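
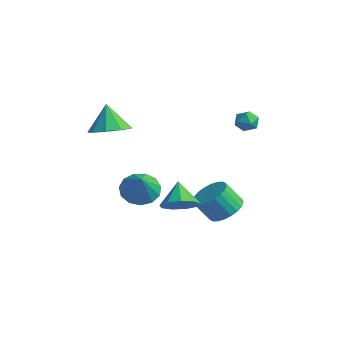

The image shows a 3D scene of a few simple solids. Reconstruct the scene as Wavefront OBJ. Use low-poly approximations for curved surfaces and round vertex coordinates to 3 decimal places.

v 0.756 -0.286 -1.333
v 1.537 -0.057 -0.824
v -0.076 0.226 -0.287
v 1.363 0.447 -1.208
v 0.906 0.608 -1.65
v 0.378 0.351 -1.944
v 0.027 -0.204 -1.952
v 0.017 -0.797 -1.67
v 0.352 -1.151 -1.23
v 0.877 -1.1 -0.838
v 1.344 -0.667 -0.678
v -3.476 -1.168 2.153
v -2.487 -1.217 2.56
v -4.064 -0.972 3.607
v -2.657 -0.523 2.398
v -3.21 -0.132 2.121
v -3.888 -0.225 1.859
v -4.372 -0.76 1.735
v -4.437 -1.485 1.807
v -4.052 -2.062 2.041
v -3.398 -2.221 2.327
v -2.78 -1.887 2.532
v 0.54 3.5 3.105
v 0.872 3.652 3.645
v 1.348 2.908 2.775
v 1.68 3.06 3.315
v 1.153 2.678 3.353
v 0.654 3.044 3.557
v 1.566 3.516 2.863
v 1.067 3.882 3.067
v 1.507 3.661 3.495
v 1.251 3.144 3.798
v 0.969 3.416 2.622
v 0.713 2.899 2.925
v -0.632 3.538 -3.501
v 0.301 3.463 -3.178
v -0.155 2.787 -2.016
v -1.088 2.862 -2.339
v 0.195 3.801 -3.024
v -0.262 3.125 -1.862
v -0.038 4.099 -2.942
v -0.494 3.422 -1.78
v -0.36 4.311 -2.945
v -0.816 3.635 -1.783
v -0.724 4.405 -3.033
v -1.181 3.729 -1.871
v -1.074 4.368 -3.192
v -1.531 3.692 -2.03
v -1.357 4.204 -3.398
v -1.813 3.528 -2.236
v -1.529 3.939 -3.62
v -1.985 3.263 -2.458
v -1.565 3.613 -3.824
v -2.021 2.937 -2.662
v -1.458 3.275 -3.978
v -1.915 2.599 -2.816
v -1.226 2.978 -4.06
v -1.682 2.301 -2.898
v -0.904 2.765 -4.057
v -1.36 2.089 -2.895
v -0.539 2.671 -3.969
v -0.996 1.995 -2.807
v -0.189 2.708 -3.81
v -0.646 2.032 -2.648
v 0.093 2.872 -3.604
v -0.363 2.196 -2.442
v 0.265 3.137 -3.382
v -0.191 2.461 -2.22
v -3.399 0.462 -2.281
v -2.787 0.048 -2.984
v -2.361 -0.182 -0.999
v -2.584 0.576 -2.883
v -2.639 1.068 -2.591
v -2.936 1.367 -2.2
v -3.379 1.38 -1.835
v -3.829 1.1 -1.611
v -4.142 0.619 -1.6
v -4.219 0.087 -1.805
v -4.036 -0.325 -2.161
v -3.65 -0.488 -2.555
v -3.185 -0.348 -2.862
f 2 1 4
f 2 4 3
f 4 1 5
f 4 5 3
f 5 1 6
f 5 6 3
f 6 1 7
f 6 7 3
f 7 1 8
f 7 8 3
f 8 1 9
f 8 9 3
f 9 1 10
f 9 10 3
f 10 1 11
f 10 11 3
f 11 1 2
f 11 2 3
f 13 12 15
f 13 15 14
f 15 12 16
f 15 16 14
f 16 12 17
f 16 17 14
f 17 12 18
f 17 18 14
f 18 12 19
f 18 19 14
f 19 12 20
f 19 20 14
f 20 12 21
f 20 21 14
f 21 12 22
f 21 22 14
f 22 12 13
f 22 13 14
f 23 34 28
f 23 28 24
f 23 24 30
f 23 30 33
f 23 33 34
f 24 28 32
f 28 34 27
f 34 33 25
f 33 30 29
f 30 24 31
f 26 32 27
f 26 27 25
f 26 25 29
f 26 29 31
f 26 31 32
f 27 32 28
f 25 27 34
f 29 25 33
f 31 29 30
f 32 31 24
f 36 35 39
f 36 39 37
f 37 39 40
f 37 40 38
f 39 35 41
f 39 41 40
f 40 41 42
f 40 42 38
f 41 35 43
f 41 43 42
f 42 43 44
f 42 44 38
f 43 35 45
f 43 45 44
f 44 45 46
f 44 46 38
f 45 35 47
f 45 47 46
f 46 47 48
f 46 48 38
f 47 35 49
f 47 49 48
f 48 49 50
f 48 50 38
f 49 35 51
f 49 51 50
f 50 51 52
f 50 52 38
f 51 35 53
f 51 53 52
f 52 53 54
f 52 54 38
f 53 35 55
f 53 55 54
f 54 55 56
f 54 56 38
f 55 35 57
f 55 57 56
f 56 57 58
f 56 58 38
f 57 35 59
f 57 59 58
f 58 59 60
f 58 60 38
f 59 35 61
f 59 61 60
f 60 61 62
f 60 62 38
f 61 35 63
f 61 63 62
f 62 63 64
f 62 64 38
f 63 35 65
f 63 65 64
f 64 65 66
f 64 66 38
f 65 35 67
f 65 67 66
f 66 67 68
f 66 68 38
f 67 35 36
f 67 36 68
f 68 36 37
f 68 37 38
f 70 69 72
f 70 72 71
f 72 69 73
f 72 73 71
f 73 69 74
f 73 74 71
f 74 69 75
f 74 75 71
f 75 69 76
f 75 76 71
f 76 69 77
f 76 77 71
f 77 69 78
f 77 78 71
f 78 69 79
f 78 79 71
f 79 69 80
f 79 80 71
f 80 69 81
f 80 81 71
f 81 69 70
f 81 70 71



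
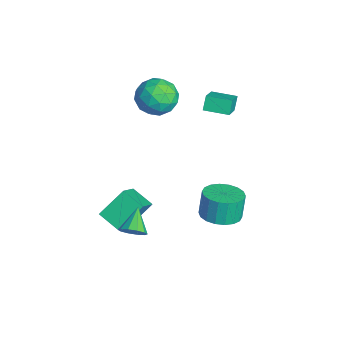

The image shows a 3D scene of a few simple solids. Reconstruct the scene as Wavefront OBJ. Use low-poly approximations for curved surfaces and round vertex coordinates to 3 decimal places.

v 3.165 -2.895 -0.997
v 3.592 -2.43 -0.718
v 2.115 -2.385 -0.243
v 3.422 -2.259 -1.07
v 3.154 -2.331 -1.394
v 2.891 -2.619 -1.566
v 2.732 -3.012 -1.521
v 2.739 -3.361 -1.276
v 2.908 -3.532 -0.924
v 3.176 -3.459 -0.6
v 3.44 -3.172 -0.428
v 3.598 -2.779 -0.473
v -1 -3.135 -3.612
v -1.38 -1.848 -2.459
v -0.055 -2.411 -4.109
v -0.435 -1.123 -2.956
v 0.215 -3.877 -2.384
v -0.165 -2.589 -1.231
v 1.16 -3.152 -2.881
v 0.78 -1.865 -1.728
v 2.142 1.553 -1.848
v 3.141 1.488 -1.606
v 2.838 1.722 -0.291
v 1.838 1.787 -0.532
v 3.087 1.934 -1.698
v 2.784 2.168 -0.382
v 2.846 2.304 -1.819
v 2.543 2.538 -0.504
v 2.465 2.526 -1.946
v 2.162 2.76 -0.631
v 2.02 2.555 -2.054
v 1.717 2.789 -0.739
v 1.6 2.385 -2.121
v 1.297 2.62 -0.806
v 1.286 2.051 -2.133
v 0.983 2.285 -0.818
v 1.142 1.618 -2.089
v 0.839 1.852 -0.774
v 1.196 1.172 -1.998
v 0.893 1.406 -0.682
v 1.437 0.802 -1.876
v 1.134 1.036 -0.561
v 1.818 0.58 -1.749
v 1.515 0.814 -0.434
v 2.263 0.551 -1.641
v 1.96 0.785 -0.326
v 2.683 0.72 -1.574
v 2.38 0.955 -0.259
v 2.997 1.055 -1.562
v 2.694 1.289 -0.247
v -4.171 -0.147 2.356
v -3.269 0.374 1.878
v -3.071 -0.834 3.682
v -2.169 -0.313 3.204
v -2.988 0.308 3.71
v -3.668 0.733 2.891
v -2.672 -1.193 2.669
v -3.352 -0.768 1.85
v -2.343 -0.272 2.072
v -2.538 0.656 2.715
v -3.802 -1.116 2.845
v -3.997 -0.188 3.488
v -3.816 0.174 2.001
v -2.524 -0.634 3.559
v -3.005 -0.269 3.857
v -2.475 0.038 3.576
v -4.051 0.385 2.596
v -3.521 0.691 2.315
v -3.356 0.653 3.392
v -2.819 -1.151 3.245
v -2.289 -0.845 2.964
v -3.865 -0.498 1.984
v -3.335 -0.191 1.703
v -2.984 -1.113 2.168
v -2.742 0.1 1.834
v -2.095 -0.304 2.613
v -2.391 -0.821 2.298
v -2.79 -0.571 1.817
v -2.857 0.646 2.212
v -2.21 0.242 2.991
v -2.692 0.607 3.289
v -3.091 0.857 2.807
v -2.312 0.266 2.326
v -4.13 -0.702 2.569
v -3.483 -1.106 3.348
v -3.249 -1.317 2.753
v -3.648 -1.067 2.271
v -4.245 -0.156 2.947
v -3.598 -0.56 3.726
v -3.55 0.111 3.743
v -3.949 0.361 3.262
v -4.028 -0.726 3.234
v -3.761 2.507 0.93
v -4.161 2.766 1.634
v -3.149 3.662 0.851
v -3.549 3.922 1.555
v -2.451 1.878 1.905
v -2.851 2.138 2.609
v -1.839 3.034 1.826
v -2.239 3.293 2.53
f 2 1 4
f 2 4 3
f 4 1 5
f 4 5 3
f 5 1 6
f 5 6 3
f 6 1 7
f 6 7 3
f 7 1 8
f 7 8 3
f 8 1 9
f 8 9 3
f 9 1 10
f 9 10 3
f 10 1 11
f 10 11 3
f 11 1 12
f 11 12 3
f 12 1 2
f 12 2 3
f 14 16 13
f 17 14 13
f 13 16 15
f 15 17 13
f 14 20 16
f 18 14 17
f 18 20 14
f 16 20 15
f 19 17 15
f 15 20 19
f 19 18 17
f 20 18 19
f 22 21 25
f 22 25 23
f 23 25 26
f 23 26 24
f 25 21 27
f 25 27 26
f 26 27 28
f 26 28 24
f 27 21 29
f 27 29 28
f 28 29 30
f 28 30 24
f 29 21 31
f 29 31 30
f 30 31 32
f 30 32 24
f 31 21 33
f 31 33 32
f 32 33 34
f 32 34 24
f 33 21 35
f 33 35 34
f 34 35 36
f 34 36 24
f 35 21 37
f 35 37 36
f 36 37 38
f 36 38 24
f 37 21 39
f 37 39 38
f 38 39 40
f 38 40 24
f 39 21 41
f 39 41 40
f 40 41 42
f 40 42 24
f 41 21 43
f 41 43 42
f 42 43 44
f 42 44 24
f 43 21 45
f 43 45 44
f 44 45 46
f 44 46 24
f 45 21 47
f 45 47 46
f 46 47 48
f 46 48 24
f 47 21 49
f 47 49 48
f 48 49 50
f 48 50 24
f 49 21 22
f 49 22 50
f 50 22 23
f 50 23 24
f 51 88 67
f 88 62 91
f 67 91 56
f 88 91 67
f 51 67 63
f 67 56 68
f 63 68 52
f 67 68 63
f 51 63 72
f 63 52 73
f 72 73 58
f 63 73 72
f 51 72 84
f 72 58 87
f 84 87 61
f 72 87 84
f 51 84 88
f 84 61 92
f 88 92 62
f 84 92 88
f 52 68 79
f 68 56 82
f 79 82 60
f 68 82 79
f 56 91 69
f 91 62 90
f 69 90 55
f 91 90 69
f 62 92 89
f 92 61 85
f 89 85 53
f 92 85 89
f 61 87 86
f 87 58 74
f 86 74 57
f 87 74 86
f 58 73 78
f 73 52 75
f 78 75 59
f 73 75 78
f 54 80 66
f 80 60 81
f 66 81 55
f 80 81 66
f 54 66 64
f 66 55 65
f 64 65 53
f 66 65 64
f 54 64 71
f 64 53 70
f 71 70 57
f 64 70 71
f 54 71 76
f 71 57 77
f 76 77 59
f 71 77 76
f 54 76 80
f 76 59 83
f 80 83 60
f 76 83 80
f 55 81 69
f 81 60 82
f 69 82 56
f 81 82 69
f 53 65 89
f 65 55 90
f 89 90 62
f 65 90 89
f 57 70 86
f 70 53 85
f 86 85 61
f 70 85 86
f 59 77 78
f 77 57 74
f 78 74 58
f 77 74 78
f 60 83 79
f 83 59 75
f 79 75 52
f 83 75 79
f 94 96 93
f 97 94 93
f 93 96 95
f 95 97 93
f 94 100 96
f 98 94 97
f 98 100 94
f 96 100 95
f 99 97 95
f 95 100 99
f 99 98 97
f 100 98 99



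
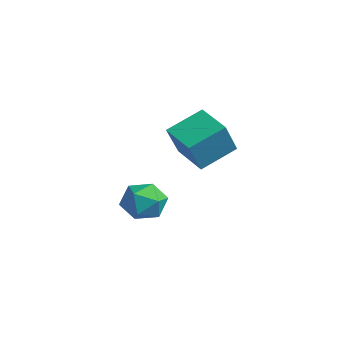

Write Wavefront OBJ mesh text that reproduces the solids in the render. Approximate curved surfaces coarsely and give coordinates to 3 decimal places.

v 0.91 -1.187 -1.266
v 1.377 -1.875 -2.086
v -0.097 -2.645 -0.614
v 0.37 -3.333 -1.434
v 1.033 -2.934 -0.56
v 1.655 -2.032 -0.963
v -0.375 -2.488 -1.737
v 0.247 -1.586 -2.14
v 0.582 -2.679 -2.376
v 1.453 -2.955 -1.649
v -0.173 -1.565 -1.051
v 0.698 -1.841 -0.324
v 2.469 -1.478 2.326
v 3.032 -2.348 3.978
v 2.493 0.233 3.219
v 3.055 -0.638 4.871
v 4.145 -1.262 1.869
v 4.707 -2.133 3.521
v 4.168 0.448 2.762
v 4.731 -0.422 4.414
f 1 12 6
f 1 6 2
f 1 2 8
f 1 8 11
f 1 11 12
f 2 6 10
f 6 12 5
f 12 11 3
f 11 8 7
f 8 2 9
f 4 10 5
f 4 5 3
f 4 3 7
f 4 7 9
f 4 9 10
f 5 10 6
f 3 5 12
f 7 3 11
f 9 7 8
f 10 9 2
f 14 16 13
f 17 14 13
f 13 16 15
f 15 17 13
f 14 20 16
f 18 14 17
f 18 20 14
f 16 20 15
f 19 17 15
f 15 20 19
f 19 18 17
f 20 18 19



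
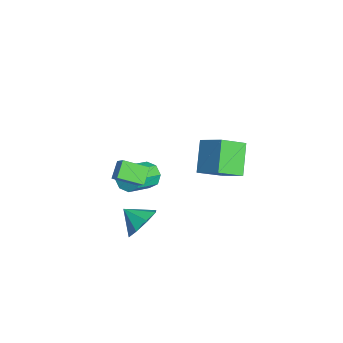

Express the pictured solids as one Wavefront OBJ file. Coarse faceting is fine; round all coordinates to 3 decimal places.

v -1.818 -0.083 -1.075
v -1.205 0.086 -0.467
v -1.586 1.149 -1.651
v -0.973 1.318 -1.043
v -1.107 -0.498 -1.677
v -0.494 -0.329 -1.069
v -0.875 0.734 -2.253
v -0.262 0.903 -1.645
v -2.475 1.53 -3.108
v -2.006 1.493 -3.705
v -1.136 0.313 -2.948
v -1.605 0.35 -2.352
v -1.83 1.879 -3.307
v -0.959 0.699 -2.55
v -2.031 2.06 -2.792
v -1.161 0.88 -2.035
v -2.493 1.931 -2.463
v -1.623 0.75 -1.706
v -2.944 1.567 -2.512
v -2.074 0.387 -1.755
v -3.121 1.181 -2.91
v -2.25 0.001 -2.153
v -2.919 1 -3.425
v -2.049 -0.18 -2.668
v -2.457 1.13 -3.754
v -1.587 -0.051 -2.997
v 2.552 0.28 -1.746
v 3.152 0.403 -0.968
v 1.888 -0.48 -1.114
v 2.579 0.898 -0.973
v 1.99 1.032 -1.432
v 1.731 0.725 -2.074
v 1.952 0.157 -2.524
v 2.525 -0.339 -2.518
v 3.113 -0.473 -2.06
v 3.373 -0.165 -1.418
v 2.717 3.919 1.314
v 3.001 2.696 2.06
v 1.486 4.345 2.483
v 1.771 3.123 3.229
v 3.749 4.657 2.131
v 4.034 3.435 2.877
v 2.519 5.084 3.3
v 2.803 3.861 4.046
f 2 4 1
f 5 2 1
f 1 4 3
f 3 5 1
f 2 8 4
f 6 2 5
f 6 8 2
f 4 8 3
f 7 5 3
f 3 8 7
f 7 6 5
f 8 6 7
f 10 9 13
f 10 13 11
f 11 13 14
f 11 14 12
f 13 9 15
f 13 15 14
f 14 15 16
f 14 16 12
f 15 9 17
f 15 17 16
f 16 17 18
f 16 18 12
f 17 9 19
f 17 19 18
f 18 19 20
f 18 20 12
f 19 9 21
f 19 21 20
f 20 21 22
f 20 22 12
f 21 9 23
f 21 23 22
f 22 23 24
f 22 24 12
f 23 9 25
f 23 25 24
f 24 25 26
f 24 26 12
f 25 9 10
f 25 10 26
f 26 10 11
f 26 11 12
f 28 27 30
f 28 30 29
f 30 27 31
f 30 31 29
f 31 27 32
f 31 32 29
f 32 27 33
f 32 33 29
f 33 27 34
f 33 34 29
f 34 27 35
f 34 35 29
f 35 27 36
f 35 36 29
f 36 27 28
f 36 28 29
f 38 40 37
f 41 38 37
f 37 40 39
f 39 41 37
f 38 44 40
f 42 38 41
f 42 44 38
f 40 44 39
f 43 41 39
f 39 44 43
f 43 42 41
f 44 42 43



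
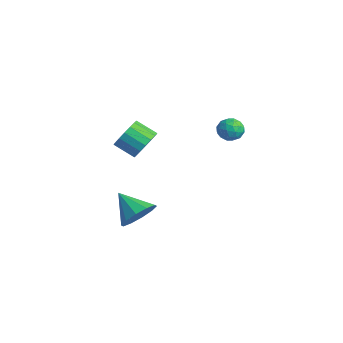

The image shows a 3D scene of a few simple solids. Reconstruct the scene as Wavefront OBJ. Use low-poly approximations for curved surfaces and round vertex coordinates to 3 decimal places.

v 0.625 1.121 0.661
v 0.974 1.711 0.498
v 1.566 0.509 0.462
v 1.915 1.099 0.299
v 1.715 0.98 0.964
v 1.134 1.359 1.087
v 1.406 0.861 -0.127
v 0.825 1.24 -0.004
v 1.457 1.55 0.011
v 1.648 1.624 0.685
v 0.892 0.596 0.275
v 1.083 0.67 0.949
v 0.717 1.47 0.597
v 1.823 0.75 0.363
v 1.705 0.681 0.754
v 1.911 1.027 0.658
v 0.811 1.263 0.943
v 1.016 1.609 0.847
v 1.452 1.18 1.121
v 1.524 0.611 0.113
v 1.729 0.957 0.017
v 0.629 1.193 0.302
v 0.835 1.539 0.206
v 1.088 1.04 -0.161
v 1.206 1.722 0.215
v 1.759 1.362 0.098
v 1.46 1.222 -0.153
v 1.118 1.445 -0.08
v 1.318 1.765 0.611
v 1.871 1.405 0.494
v 1.754 1.336 0.885
v 1.412 1.558 0.957
v 1.602 1.671 0.325
v 0.669 0.815 0.466
v 1.222 0.455 0.349
v 1.128 0.662 0.003
v 0.786 0.884 0.075
v 0.781 0.858 0.862
v 1.334 0.498 0.745
v 1.422 0.775 1.04
v 1.08 0.998 1.113
v 0.938 0.549 0.635
v 2.046 -3.644 1.124
v 2.358 -3.332 1.851
v 1.605 -4.003 2.462
v 1.294 -4.316 1.736
v 2.055 -3.077 1.757
v 1.302 -3.749 2.369
v 1.75 -2.952 1.519
v 0.997 -3.624 2.13
v 1.513 -2.986 1.19
v 0.76 -3.658 1.802
v 1.398 -3.171 0.846
v 0.645 -3.842 1.458
v 1.432 -3.464 0.566
v 0.679 -4.135 1.177
v 1.606 -3.798 0.413
v 0.853 -4.47 1.025
v 1.882 -4.097 0.424
v 1.129 -4.769 1.036
v 2.195 -4.293 0.595
v 1.442 -4.964 1.207
v 2.474 -4.339 0.887
v 1.721 -5.011 1.499
v 2.655 -4.227 1.234
v 1.903 -4.899 1.845
v 2.697 -3.981 1.555
v 1.944 -4.653 2.167
v 2.59 -3.658 1.778
v 1.837 -4.33 2.389
v 0.698 -3.372 -4.478
v 1.354 -3.852 -3.845
v -0.578 -3.828 -3.502
v 1.292 -3.251 -3.645
v 1.003 -2.696 -3.763
v 0.598 -2.399 -4.154
v 0.231 -2.474 -4.669
v 0.043 -2.892 -5.111
v 0.105 -3.493 -5.311
v 0.394 -4.048 -5.193
v 0.799 -4.344 -4.801
v 1.165 -4.27 -4.286
f 1 38 17
f 38 12 41
f 17 41 6
f 38 41 17
f 1 17 13
f 17 6 18
f 13 18 2
f 17 18 13
f 1 13 22
f 13 2 23
f 22 23 8
f 13 23 22
f 1 22 34
f 22 8 37
f 34 37 11
f 22 37 34
f 1 34 38
f 34 11 42
f 38 42 12
f 34 42 38
f 2 18 29
f 18 6 32
f 29 32 10
f 18 32 29
f 6 41 19
f 41 12 40
f 19 40 5
f 41 40 19
f 12 42 39
f 42 11 35
f 39 35 3
f 42 35 39
f 11 37 36
f 37 8 24
f 36 24 7
f 37 24 36
f 8 23 28
f 23 2 25
f 28 25 9
f 23 25 28
f 4 30 16
f 30 10 31
f 16 31 5
f 30 31 16
f 4 16 14
f 16 5 15
f 14 15 3
f 16 15 14
f 4 14 21
f 14 3 20
f 21 20 7
f 14 20 21
f 4 21 26
f 21 7 27
f 26 27 9
f 21 27 26
f 4 26 30
f 26 9 33
f 30 33 10
f 26 33 30
f 5 31 19
f 31 10 32
f 19 32 6
f 31 32 19
f 3 15 39
f 15 5 40
f 39 40 12
f 15 40 39
f 7 20 36
f 20 3 35
f 36 35 11
f 20 35 36
f 9 27 28
f 27 7 24
f 28 24 8
f 27 24 28
f 10 33 29
f 33 9 25
f 29 25 2
f 33 25 29
f 44 43 47
f 44 47 45
f 45 47 48
f 45 48 46
f 47 43 49
f 47 49 48
f 48 49 50
f 48 50 46
f 49 43 51
f 49 51 50
f 50 51 52
f 50 52 46
f 51 43 53
f 51 53 52
f 52 53 54
f 52 54 46
f 53 43 55
f 53 55 54
f 54 55 56
f 54 56 46
f 55 43 57
f 55 57 56
f 56 57 58
f 56 58 46
f 57 43 59
f 57 59 58
f 58 59 60
f 58 60 46
f 59 43 61
f 59 61 60
f 60 61 62
f 60 62 46
f 61 43 63
f 61 63 62
f 62 63 64
f 62 64 46
f 63 43 65
f 63 65 64
f 64 65 66
f 64 66 46
f 65 43 67
f 65 67 66
f 66 67 68
f 66 68 46
f 67 43 69
f 67 69 68
f 68 69 70
f 68 70 46
f 69 43 44
f 69 44 70
f 70 44 45
f 70 45 46
f 72 71 74
f 72 74 73
f 74 71 75
f 74 75 73
f 75 71 76
f 75 76 73
f 76 71 77
f 76 77 73
f 77 71 78
f 77 78 73
f 78 71 79
f 78 79 73
f 79 71 80
f 79 80 73
f 80 71 81
f 80 81 73
f 81 71 82
f 81 82 73
f 82 71 72
f 82 72 73



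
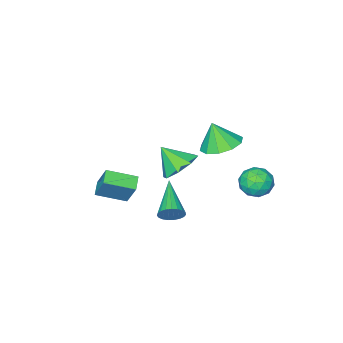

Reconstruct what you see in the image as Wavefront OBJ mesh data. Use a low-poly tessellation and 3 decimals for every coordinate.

v 0.184 1.285 2.94
v 1.246 1.45 2.827
v 0.396 0.835 4.28
v 0.973 2.013 3.059
v 0.399 2.298 3.246
v -0.257 2.196 3.315
v -0.745 1.746 3.241
v -0.877 1.12 3.052
v -0.604 0.557 2.82
v -0.03 0.272 2.634
v 0.626 0.373 2.564
v 1.113 0.823 2.638
v -1.296 3.258 0.708
v -0.684 3.3 0.03
v -1.216 1.78 0.69
v -0.604 1.822 0.012
v -0.377 2.107 0.851
v -0.426 3.02 0.862
v -1.474 2.06 -0.142
v -1.523 2.973 -0.131
v -0.793 2.559 -0.496
v -0.116 2.588 0.118
v -1.784 2.492 0.602
v -1.107 2.521 1.216
v -0.997 3.409 0.371
v -0.903 1.671 0.349
v -0.77 1.839 0.842
v -0.41 1.863 0.444
v -0.846 3.244 0.86
v -0.486 3.269 0.462
v -0.306 2.567 0.944
v -1.414 1.811 0.258
v -1.054 1.836 -0.14
v -1.49 3.217 0.276
v -1.13 3.241 -0.122
v -1.594 2.513 -0.224
v -0.701 2.998 -0.337
v -0.654 2.129 -0.348
v -1.166 2.269 -0.438
v -1.195 2.806 -0.431
v -0.303 3.015 0.024
v -0.256 2.146 0.013
v -0.123 2.314 0.506
v -0.152 2.85 0.513
v -0.367 2.58 -0.285
v -1.644 2.934 0.707
v -1.597 2.065 0.696
v -1.748 2.23 0.207
v -1.777 2.766 0.214
v -1.246 2.951 1.068
v -1.199 2.082 1.057
v -0.705 2.274 1.151
v -0.734 2.811 1.158
v -1.533 2.5 1.005
v 1.864 -3.592 -2.396
v 1.933 -2.779 -0.973
v 2.451 -3.047 -2.735
v 2.52 -2.235 -1.313
v 3.08 -4.585 -1.887
v 3.149 -3.773 -0.465
v 3.667 -4.041 -2.227
v 3.736 -3.228 -0.804
v 1.97 0.456 1.714
v 2.671 0.026 1.045
v 2.39 -0.496 2.766
v 2.986 0.638 1.473
v 2.706 1.144 2.042
v 1.995 1.247 2.419
v 1.269 0.887 2.383
v 0.954 0.274 1.955
v 1.234 -0.232 1.385
v 1.945 -0.335 1.008
v 3.984 2.189 0.339
v 4.49 2.034 0.749
v 2.796 0.591 1.201
v 4.349 2.221 0.9
v 4.144 2.402 0.954
v 3.912 2.546 0.901
v 3.692 2.629 0.751
v 3.522 2.635 0.53
v 3.433 2.565 0.276
v 3.438 2.429 0.033
v 3.538 2.252 -0.158
v 3.715 2.064 -0.262
v 3.939 1.898 -0.263
v 4.17 1.782 -0.16
v 4.369 1.736 0.03
v 4.502 1.769 0.273
v 4.544 1.874 0.527
f 2 1 4
f 2 4 3
f 4 1 5
f 4 5 3
f 5 1 6
f 5 6 3
f 6 1 7
f 6 7 3
f 7 1 8
f 7 8 3
f 8 1 9
f 8 9 3
f 9 1 10
f 9 10 3
f 10 1 11
f 10 11 3
f 11 1 12
f 11 12 3
f 12 1 2
f 12 2 3
f 13 50 29
f 50 24 53
f 29 53 18
f 50 53 29
f 13 29 25
f 29 18 30
f 25 30 14
f 29 30 25
f 13 25 34
f 25 14 35
f 34 35 20
f 25 35 34
f 13 34 46
f 34 20 49
f 46 49 23
f 34 49 46
f 13 46 50
f 46 23 54
f 50 54 24
f 46 54 50
f 14 30 41
f 30 18 44
f 41 44 22
f 30 44 41
f 18 53 31
f 53 24 52
f 31 52 17
f 53 52 31
f 24 54 51
f 54 23 47
f 51 47 15
f 54 47 51
f 23 49 48
f 49 20 36
f 48 36 19
f 49 36 48
f 20 35 40
f 35 14 37
f 40 37 21
f 35 37 40
f 16 42 28
f 42 22 43
f 28 43 17
f 42 43 28
f 16 28 26
f 28 17 27
f 26 27 15
f 28 27 26
f 16 26 33
f 26 15 32
f 33 32 19
f 26 32 33
f 16 33 38
f 33 19 39
f 38 39 21
f 33 39 38
f 16 38 42
f 38 21 45
f 42 45 22
f 38 45 42
f 17 43 31
f 43 22 44
f 31 44 18
f 43 44 31
f 15 27 51
f 27 17 52
f 51 52 24
f 27 52 51
f 19 32 48
f 32 15 47
f 48 47 23
f 32 47 48
f 21 39 40
f 39 19 36
f 40 36 20
f 39 36 40
f 22 45 41
f 45 21 37
f 41 37 14
f 45 37 41
f 56 58 55
f 59 56 55
f 55 58 57
f 57 59 55
f 56 62 58
f 60 56 59
f 60 62 56
f 58 62 57
f 61 59 57
f 57 62 61
f 61 60 59
f 62 60 61
f 64 63 66
f 64 66 65
f 66 63 67
f 66 67 65
f 67 63 68
f 67 68 65
f 68 63 69
f 68 69 65
f 69 63 70
f 69 70 65
f 70 63 71
f 70 71 65
f 71 63 72
f 71 72 65
f 72 63 64
f 72 64 65
f 74 73 76
f 74 76 75
f 76 73 77
f 76 77 75
f 77 73 78
f 77 78 75
f 78 73 79
f 78 79 75
f 79 73 80
f 79 80 75
f 80 73 81
f 80 81 75
f 81 73 82
f 81 82 75
f 82 73 83
f 82 83 75
f 83 73 84
f 83 84 75
f 84 73 85
f 84 85 75
f 85 73 86
f 85 86 75
f 86 73 87
f 86 87 75
f 87 73 88
f 87 88 75
f 88 73 89
f 88 89 75
f 89 73 74
f 89 74 75



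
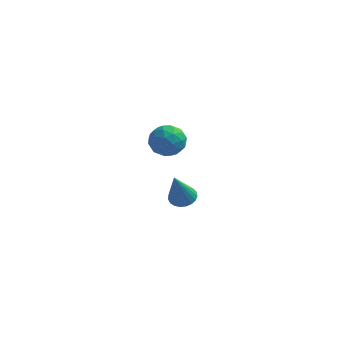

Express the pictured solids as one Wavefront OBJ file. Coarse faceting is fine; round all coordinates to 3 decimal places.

v 3.31 3.304 -2.984
v 3.905 3.646 -2.765
v 3.13 2.396 -1.076
v 3.69 3.841 -2.692
v 3.41 3.944 -2.67
v 3.112 3.936 -2.702
v 2.849 3.819 -2.782
v 2.665 3.612 -2.898
v 2.593 3.353 -3.028
v 2.645 3.084 -3.151
v 2.812 2.854 -3.245
v 3.065 2.702 -3.293
v 3.361 2.654 -3.288
v 3.647 2.718 -3.231
v 3.876 2.883 -3.13
v 4.006 3.121 -3.005
v 4.017 3.391 -2.875
v 3.089 -1.037 3.039
v 3.683 -0.327 3.051
v 3.777 -1.633 4.229
v 4.371 -0.923 4.241
v 3.483 -0.787 4.462
v 3.058 -0.419 3.727
v 4.402 -1.541 3.553
v 3.977 -1.173 2.818
v 4.495 -0.639 3.369
v 3.926 -0.173 3.931
v 3.534 -1.787 3.349
v 2.965 -1.321 3.911
v 3.326 -0.63 2.941
v 4.134 -1.33 4.339
v 3.612 -1.25 4.469
v 3.961 -0.833 4.476
v 2.958 -0.684 3.338
v 3.307 -0.267 3.345
v 3.189 -0.537 4.174
v 4.153 -1.693 3.935
v 4.502 -1.276 3.942
v 3.499 -1.127 2.804
v 3.848 -0.71 2.811
v 4.271 -1.423 3.106
v 4.152 -0.396 3.135
v 4.556 -0.746 3.834
v 4.575 -1.109 3.429
v 4.325 -0.893 2.997
v 3.818 -0.122 3.465
v 4.222 -0.472 4.164
v 3.7 -0.392 4.294
v 3.45 -0.176 3.862
v 4.295 -0.305 3.651
v 3.238 -1.488 3.116
v 3.642 -1.838 3.815
v 4.01 -1.784 3.418
v 3.76 -1.568 2.986
v 2.904 -1.214 3.446
v 3.308 -1.564 4.145
v 3.135 -1.067 4.283
v 2.885 -0.851 3.851
v 3.165 -1.655 3.629
f 2 1 4
f 2 4 3
f 4 1 5
f 4 5 3
f 5 1 6
f 5 6 3
f 6 1 7
f 6 7 3
f 7 1 8
f 7 8 3
f 8 1 9
f 8 9 3
f 9 1 10
f 9 10 3
f 10 1 11
f 10 11 3
f 11 1 12
f 11 12 3
f 12 1 13
f 12 13 3
f 13 1 14
f 13 14 3
f 14 1 15
f 14 15 3
f 15 1 16
f 15 16 3
f 16 1 17
f 16 17 3
f 17 1 2
f 17 2 3
f 18 55 34
f 55 29 58
f 34 58 23
f 55 58 34
f 18 34 30
f 34 23 35
f 30 35 19
f 34 35 30
f 18 30 39
f 30 19 40
f 39 40 25
f 30 40 39
f 18 39 51
f 39 25 54
f 51 54 28
f 39 54 51
f 18 51 55
f 51 28 59
f 55 59 29
f 51 59 55
f 19 35 46
f 35 23 49
f 46 49 27
f 35 49 46
f 23 58 36
f 58 29 57
f 36 57 22
f 58 57 36
f 29 59 56
f 59 28 52
f 56 52 20
f 59 52 56
f 28 54 53
f 54 25 41
f 53 41 24
f 54 41 53
f 25 40 45
f 40 19 42
f 45 42 26
f 40 42 45
f 21 47 33
f 47 27 48
f 33 48 22
f 47 48 33
f 21 33 31
f 33 22 32
f 31 32 20
f 33 32 31
f 21 31 38
f 31 20 37
f 38 37 24
f 31 37 38
f 21 38 43
f 38 24 44
f 43 44 26
f 38 44 43
f 21 43 47
f 43 26 50
f 47 50 27
f 43 50 47
f 22 48 36
f 48 27 49
f 36 49 23
f 48 49 36
f 20 32 56
f 32 22 57
f 56 57 29
f 32 57 56
f 24 37 53
f 37 20 52
f 53 52 28
f 37 52 53
f 26 44 45
f 44 24 41
f 45 41 25
f 44 41 45
f 27 50 46
f 50 26 42
f 46 42 19
f 50 42 46



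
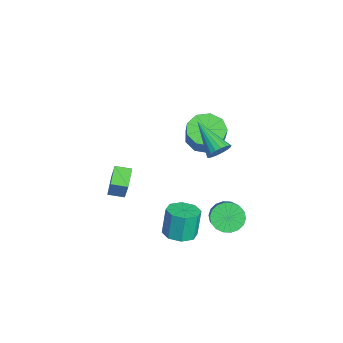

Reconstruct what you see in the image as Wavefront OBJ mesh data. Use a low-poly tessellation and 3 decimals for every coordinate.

v -2.571 -1.906 -3.343
v -1.598 -1.793 -1.645
v -2.412 -1.074 -3.489
v -1.44 -0.96 -1.791
v -1.62 -2.18 -3.869
v -0.648 -2.066 -2.171
v -1.462 -1.347 -4.015
v -0.489 -1.234 -2.317
v 2.82 0.895 -2.989
v 3.645 0.883 -2.829
v 3.364 1.094 -1.37
v 2.54 1.105 -1.531
v 3.427 1.475 -2.956
v 3.147 1.685 -1.498
v 2.854 1.726 -3.103
v 2.573 1.937 -1.644
v 2.261 1.491 -3.183
v 1.981 1.701 -1.724
v 1.996 0.906 -3.15
v 1.715 1.117 -1.691
v 2.213 0.315 -3.022
v 1.933 0.525 -1.564
v 2.787 0.063 -2.876
v 2.506 0.274 -1.417
v 3.379 0.299 -2.796
v 3.099 0.509 -1.337
v 1.367 3.281 -3.294
v 1.859 3.72 -3.814
v 3.286 3.599 -2.565
v 2.793 3.159 -2.046
v 1.699 3.987 -3.606
v 3.126 3.865 -2.357
v 1.474 4.113 -3.336
v 2.9 3.991 -2.087
v 1.227 4.075 -3.057
v 2.654 3.953 -1.809
v 1.008 3.879 -2.826
v 2.435 3.757 -1.577
v 0.86 3.565 -2.688
v 2.287 3.443 -1.439
v 0.812 3.194 -2.669
v 2.239 3.073 -1.421
v 0.874 2.841 -2.775
v 2.301 2.72 -1.526
v 1.034 2.575 -2.983
v 2.461 2.453 -1.734
v 1.26 2.449 -3.253
v 2.686 2.327 -2.004
v 1.506 2.487 -3.531
v 2.933 2.365 -2.283
v 1.725 2.683 -3.763
v 3.152 2.561 -2.514
v 1.873 2.997 -3.901
v 3.3 2.875 -2.652
v 1.921 3.367 -3.919
v 3.348 3.246 -2.671
v -1.269 2.552 0.491
v -0.649 3.241 0.144
v -0.03 3.237 1.242
v -0.651 2.548 1.589
v -1.179 3.537 0.444
v -0.561 3.533 1.542
v -1.752 3.372 0.766
v -1.133 3.367 1.864
v -2.098 2.823 0.959
v -1.48 2.819 2.057
v -2.057 2.148 0.934
v -1.439 2.143 2.031
v -1.647 1.661 0.701
v -1.029 1.657 1.798
v -1.06 1.592 0.37
v -0.442 1.588 1.467
v -0.571 1.972 0.096
v 0.047 1.968 1.193
v -0.409 2.623 0.007
v 0.21 2.619 1.104
v 2.792 2.707 2.91
v 3.209 2.484 3.342
v 1.328 1.873 3.89
v 3.136 2.738 3.449
v 2.995 2.985 3.449
v 2.814 3.178 3.343
v 2.629 3.277 3.151
v 2.476 3.263 2.911
v 2.386 3.14 2.67
v 2.376 2.93 2.478
v 2.449 2.676 2.371
v 2.59 2.429 2.37
v 2.771 2.236 2.477
v 2.956 2.137 2.669
v 3.109 2.151 2.909
v 3.199 2.274 3.149
f 2 4 1
f 5 2 1
f 1 4 3
f 3 5 1
f 2 8 4
f 6 2 5
f 6 8 2
f 4 8 3
f 7 5 3
f 3 8 7
f 7 6 5
f 8 6 7
f 10 9 13
f 10 13 11
f 11 13 14
f 11 14 12
f 13 9 15
f 13 15 14
f 14 15 16
f 14 16 12
f 15 9 17
f 15 17 16
f 16 17 18
f 16 18 12
f 17 9 19
f 17 19 18
f 18 19 20
f 18 20 12
f 19 9 21
f 19 21 20
f 20 21 22
f 20 22 12
f 21 9 23
f 21 23 22
f 22 23 24
f 22 24 12
f 23 9 25
f 23 25 24
f 24 25 26
f 24 26 12
f 25 9 10
f 25 10 26
f 26 10 11
f 26 11 12
f 28 27 31
f 28 31 29
f 29 31 32
f 29 32 30
f 31 27 33
f 31 33 32
f 32 33 34
f 32 34 30
f 33 27 35
f 33 35 34
f 34 35 36
f 34 36 30
f 35 27 37
f 35 37 36
f 36 37 38
f 36 38 30
f 37 27 39
f 37 39 38
f 38 39 40
f 38 40 30
f 39 27 41
f 39 41 40
f 40 41 42
f 40 42 30
f 41 27 43
f 41 43 42
f 42 43 44
f 42 44 30
f 43 27 45
f 43 45 44
f 44 45 46
f 44 46 30
f 45 27 47
f 45 47 46
f 46 47 48
f 46 48 30
f 47 27 49
f 47 49 48
f 48 49 50
f 48 50 30
f 49 27 51
f 49 51 50
f 50 51 52
f 50 52 30
f 51 27 53
f 51 53 52
f 52 53 54
f 52 54 30
f 53 27 55
f 53 55 54
f 54 55 56
f 54 56 30
f 55 27 28
f 55 28 56
f 56 28 29
f 56 29 30
f 58 57 61
f 58 61 59
f 59 61 62
f 59 62 60
f 61 57 63
f 61 63 62
f 62 63 64
f 62 64 60
f 63 57 65
f 63 65 64
f 64 65 66
f 64 66 60
f 65 57 67
f 65 67 66
f 66 67 68
f 66 68 60
f 67 57 69
f 67 69 68
f 68 69 70
f 68 70 60
f 69 57 71
f 69 71 70
f 70 71 72
f 70 72 60
f 71 57 73
f 71 73 72
f 72 73 74
f 72 74 60
f 73 57 75
f 73 75 74
f 74 75 76
f 74 76 60
f 75 57 58
f 75 58 76
f 76 58 59
f 76 59 60
f 78 77 80
f 78 80 79
f 80 77 81
f 80 81 79
f 81 77 82
f 81 82 79
f 82 77 83
f 82 83 79
f 83 77 84
f 83 84 79
f 84 77 85
f 84 85 79
f 85 77 86
f 85 86 79
f 86 77 87
f 86 87 79
f 87 77 88
f 87 88 79
f 88 77 89
f 88 89 79
f 89 77 90
f 89 90 79
f 90 77 91
f 90 91 79
f 91 77 92
f 91 92 79
f 92 77 78
f 92 78 79



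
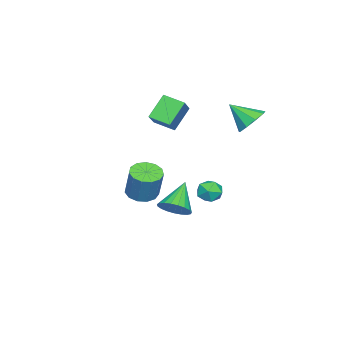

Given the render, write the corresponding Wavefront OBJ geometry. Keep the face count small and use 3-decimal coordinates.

v -3.316 -2.124 3.125
v -1.99 -1.866 4.124
v -3.273 -0.89 2.75
v -1.947 -0.632 3.749
v -2.273 -2.548 1.851
v -0.947 -2.29 2.85
v -2.23 -1.314 1.476
v -0.904 -1.056 2.475
v 1.602 2.849 -0.706
v 1.981 2.408 -1.255
v 0.919 1.812 -0.345
v 1.298 1.371 -0.894
v 1.694 1.641 -0.254
v 2.116 2.282 -0.477
v 0.784 1.938 -1.123
v 1.206 2.579 -1.346
v 1.476 1.845 -1.512
v 2.038 1.662 -0.975
v 0.862 2.558 -0.625
v 1.424 2.375 -0.088
v -3.068 -3.615 -4.044
v -2.4 -3.023 -4.398
v -1.864 -2.513 -2.529
v -2.532 -3.105 -2.176
v -2.852 -2.73 -4.348
v -2.316 -2.22 -2.479
v -3.373 -2.718 -4.202
v -2.836 -2.208 -2.333
v -3.797 -2.991 -4.006
v -3.26 -2.481 -2.137
v -3.989 -3.462 -3.822
v -3.453 -2.952 -1.953
v -3.89 -3.981 -3.709
v -3.353 -3.471 -1.84
v -3.529 -4.385 -3.702
v -2.992 -3.874 -1.833
v -3.022 -4.543 -3.804
v -2.486 -4.033 -1.935
v -2.53 -4.408 -3.983
v -1.993 -3.897 -2.114
v -2.209 -4.02 -4.181
v -1.672 -3.51 -2.312
v -2.16 -3.504 -4.335
v -1.624 -2.994 -2.467
v 3.811 1.103 -1.15
v 4.431 1.167 -0.473
v 2.409 1.137 0.13
v 4.365 1.534 -0.555
v 4.203 1.828 -0.74
v 3.974 1.995 -0.996
v 3.716 2.009 -1.279
v 3.475 1.866 -1.539
v 3.292 1.591 -1.732
v 3.199 1.232 -1.825
v 3.212 0.85 -1.801
v 3.328 0.512 -1.664
v 3.528 0.277 -1.439
v 3.777 0.184 -1.164
v 4.032 0.25 -0.886
v 4.249 0.464 -0.654
v 4.39 0.788 -0.508
v -1.244 3.4 3.29
v -0.437 3.036 2.845
v -1.216 2.14 4.37
v -0.257 3.463 3.339
v -0.538 3.861 3.81
v -1.149 4.043 4.037
v -1.805 3.924 3.915
v -2.198 3.56 3.501
v -2.144 3.122 2.988
v -1.669 2.813 2.616
v -0.995 2.78 2.56
f 2 4 1
f 5 2 1
f 1 4 3
f 3 5 1
f 2 8 4
f 6 2 5
f 6 8 2
f 4 8 3
f 7 5 3
f 3 8 7
f 7 6 5
f 8 6 7
f 9 20 14
f 9 14 10
f 9 10 16
f 9 16 19
f 9 19 20
f 10 14 18
f 14 20 13
f 20 19 11
f 19 16 15
f 16 10 17
f 12 18 13
f 12 13 11
f 12 11 15
f 12 15 17
f 12 17 18
f 13 18 14
f 11 13 20
f 15 11 19
f 17 15 16
f 18 17 10
f 22 21 25
f 22 25 23
f 23 25 26
f 23 26 24
f 25 21 27
f 25 27 26
f 26 27 28
f 26 28 24
f 27 21 29
f 27 29 28
f 28 29 30
f 28 30 24
f 29 21 31
f 29 31 30
f 30 31 32
f 30 32 24
f 31 21 33
f 31 33 32
f 32 33 34
f 32 34 24
f 33 21 35
f 33 35 34
f 34 35 36
f 34 36 24
f 35 21 37
f 35 37 36
f 36 37 38
f 36 38 24
f 37 21 39
f 37 39 38
f 38 39 40
f 38 40 24
f 39 21 41
f 39 41 40
f 40 41 42
f 40 42 24
f 41 21 43
f 41 43 42
f 42 43 44
f 42 44 24
f 43 21 22
f 43 22 44
f 44 22 23
f 44 23 24
f 46 45 48
f 46 48 47
f 48 45 49
f 48 49 47
f 49 45 50
f 49 50 47
f 50 45 51
f 50 51 47
f 51 45 52
f 51 52 47
f 52 45 53
f 52 53 47
f 53 45 54
f 53 54 47
f 54 45 55
f 54 55 47
f 55 45 56
f 55 56 47
f 56 45 57
f 56 57 47
f 57 45 58
f 57 58 47
f 58 45 59
f 58 59 47
f 59 45 60
f 59 60 47
f 60 45 61
f 60 61 47
f 61 45 46
f 61 46 47
f 63 62 65
f 63 65 64
f 65 62 66
f 65 66 64
f 66 62 67
f 66 67 64
f 67 62 68
f 67 68 64
f 68 62 69
f 68 69 64
f 69 62 70
f 69 70 64
f 70 62 71
f 70 71 64
f 71 62 72
f 71 72 64
f 72 62 63
f 72 63 64



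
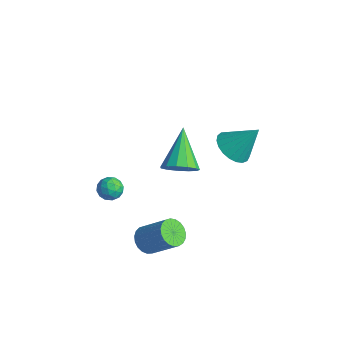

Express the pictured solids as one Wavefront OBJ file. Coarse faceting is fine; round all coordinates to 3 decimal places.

v -3.627 -2.347 -2.503
v -3.282 -1.813 -2.36
v -2.918 -2.607 -3.24
v -2.573 -2.073 -3.097
v -2.608 -2.563 -2.668
v -3.046 -2.402 -2.213
v -3.154 -2.018 -3.387
v -3.592 -1.857 -2.932
v -2.99 -1.609 -2.906
v -2.652 -1.946 -2.462
v -3.548 -2.474 -3.138
v -3.21 -2.811 -2.694
v -3.516 -2.057 -2.367
v -2.684 -2.363 -3.233
v -2.704 -2.651 -2.981
v -2.501 -2.337 -2.897
v -3.378 -2.403 -2.28
v -3.175 -2.089 -2.196
v -2.779 -2.531 -2.378
v -3.025 -2.331 -3.404
v -2.822 -2.017 -3.32
v -3.699 -2.083 -2.703
v -3.496 -1.769 -2.619
v -3.421 -1.889 -3.222
v -3.142 -1.623 -2.604
v -2.725 -1.777 -3.037
v -3.067 -1.744 -3.208
v -3.324 -1.649 -2.94
v -2.943 -1.821 -2.343
v -2.527 -1.975 -2.776
v -2.547 -2.263 -2.524
v -2.805 -2.168 -2.257
v -2.772 -1.702 -2.664
v -3.673 -2.445 -2.824
v -3.257 -2.599 -3.257
v -3.395 -2.252 -3.343
v -3.653 -2.157 -3.076
v -3.475 -2.643 -2.563
v -3.058 -2.797 -2.996
v -2.876 -2.771 -2.66
v -3.133 -2.676 -2.392
v -3.428 -2.718 -2.936
v 0.363 1.983 0.618
v 1.202 1.876 0.231
v 1.097 2.797 1.982
v 1.091 2.218 0.087
v 0.853 2.518 0.036
v 0.531 2.727 0.084
v 0.18 2.806 0.226
v -0.139 2.744 0.434
v -0.372 2.55 0.675
v -0.477 2.258 0.906
v -0.437 1.918 1.086
v -0.259 1.59 1.186
v 0.027 1.33 1.187
v 0.371 1.183 1.09
v 0.714 1.174 0.912
v 0.996 1.305 0.682
v 1.169 1.553 0.441
v 1.956 -1.971 2.55
v 2.544 -1.996 3.135
v 0.724 -0.929 3.83
v 2.619 -1.605 2.889
v 2.483 -1.33 2.536
v 2.181 -1.259 2.187
v 1.806 -1.414 1.953
v 1.48 -1.746 1.908
v 1.304 -2.149 2.067
v 1.336 -2.496 2.38
v 1.564 -2.676 2.746
v 1.917 -2.632 3.05
v 2.282 -2.379 3.195
v 1.647 -3.443 -1.828
v 2.078 -3.253 -2.346
v 3.184 -2.668 -1.21
v 2.753 -2.857 -0.692
v 1.916 -3.014 -2.311
v 3.022 -2.428 -1.176
v 1.707 -2.849 -2.193
v 2.814 -2.263 -1.058
v 1.488 -2.786 -2.012
v 2.595 -2.201 -0.877
v 1.297 -2.837 -1.799
v 2.403 -2.252 -0.664
v 1.166 -2.993 -1.591
v 2.272 -2.407 -0.455
v 1.118 -3.227 -1.423
v 2.224 -2.641 -0.288
v 1.161 -3.497 -1.326
v 2.268 -2.912 -0.191
v 1.289 -3.759 -1.316
v 2.395 -3.173 -0.18
v 1.478 -3.966 -1.394
v 2.585 -3.38 -0.258
v 1.697 -4.082 -1.547
v 2.803 -3.496 -0.411
v 1.907 -4.088 -1.748
v 3.013 -3.502 -0.613
v 2.072 -3.982 -1.963
v 3.178 -3.396 -0.828
v 2.163 -3.783 -2.155
v 3.27 -3.198 -1.02
v 2.165 -3.526 -2.29
v 3.272 -2.94 -1.155
f 1 38 17
f 38 12 41
f 17 41 6
f 38 41 17
f 1 17 13
f 17 6 18
f 13 18 2
f 17 18 13
f 1 13 22
f 13 2 23
f 22 23 8
f 13 23 22
f 1 22 34
f 22 8 37
f 34 37 11
f 22 37 34
f 1 34 38
f 34 11 42
f 38 42 12
f 34 42 38
f 2 18 29
f 18 6 32
f 29 32 10
f 18 32 29
f 6 41 19
f 41 12 40
f 19 40 5
f 41 40 19
f 12 42 39
f 42 11 35
f 39 35 3
f 42 35 39
f 11 37 36
f 37 8 24
f 36 24 7
f 37 24 36
f 8 23 28
f 23 2 25
f 28 25 9
f 23 25 28
f 4 30 16
f 30 10 31
f 16 31 5
f 30 31 16
f 4 16 14
f 16 5 15
f 14 15 3
f 16 15 14
f 4 14 21
f 14 3 20
f 21 20 7
f 14 20 21
f 4 21 26
f 21 7 27
f 26 27 9
f 21 27 26
f 4 26 30
f 26 9 33
f 30 33 10
f 26 33 30
f 5 31 19
f 31 10 32
f 19 32 6
f 31 32 19
f 3 15 39
f 15 5 40
f 39 40 12
f 15 40 39
f 7 20 36
f 20 3 35
f 36 35 11
f 20 35 36
f 9 27 28
f 27 7 24
f 28 24 8
f 27 24 28
f 10 33 29
f 33 9 25
f 29 25 2
f 33 25 29
f 44 43 46
f 44 46 45
f 46 43 47
f 46 47 45
f 47 43 48
f 47 48 45
f 48 43 49
f 48 49 45
f 49 43 50
f 49 50 45
f 50 43 51
f 50 51 45
f 51 43 52
f 51 52 45
f 52 43 53
f 52 53 45
f 53 43 54
f 53 54 45
f 54 43 55
f 54 55 45
f 55 43 56
f 55 56 45
f 56 43 57
f 56 57 45
f 57 43 58
f 57 58 45
f 58 43 59
f 58 59 45
f 59 43 44
f 59 44 45
f 61 60 63
f 61 63 62
f 63 60 64
f 63 64 62
f 64 60 65
f 64 65 62
f 65 60 66
f 65 66 62
f 66 60 67
f 66 67 62
f 67 60 68
f 67 68 62
f 68 60 69
f 68 69 62
f 69 60 70
f 69 70 62
f 70 60 71
f 70 71 62
f 71 60 72
f 71 72 62
f 72 60 61
f 72 61 62
f 74 73 77
f 74 77 75
f 75 77 78
f 75 78 76
f 77 73 79
f 77 79 78
f 78 79 80
f 78 80 76
f 79 73 81
f 79 81 80
f 80 81 82
f 80 82 76
f 81 73 83
f 81 83 82
f 82 83 84
f 82 84 76
f 83 73 85
f 83 85 84
f 84 85 86
f 84 86 76
f 85 73 87
f 85 87 86
f 86 87 88
f 86 88 76
f 87 73 89
f 87 89 88
f 88 89 90
f 88 90 76
f 89 73 91
f 89 91 90
f 90 91 92
f 90 92 76
f 91 73 93
f 91 93 92
f 92 93 94
f 92 94 76
f 93 73 95
f 93 95 94
f 94 95 96
f 94 96 76
f 95 73 97
f 95 97 96
f 96 97 98
f 96 98 76
f 97 73 99
f 97 99 98
f 98 99 100
f 98 100 76
f 99 73 101
f 99 101 100
f 100 101 102
f 100 102 76
f 101 73 103
f 101 103 102
f 102 103 104
f 102 104 76
f 103 73 74
f 103 74 104
f 104 74 75
f 104 75 76



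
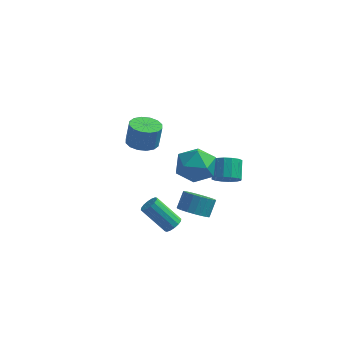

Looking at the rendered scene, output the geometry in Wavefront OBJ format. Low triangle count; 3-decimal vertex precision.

v 3.729 3.251 -3.728
v 4.598 3.289 -3.591
v 4.419 4.347 -2.756
v 3.551 4.309 -2.892
v 4.523 3.559 -3.95
v 4.345 4.618 -3.115
v 4.235 3.747 -4.249
v 4.057 4.806 -3.414
v 3.812 3.802 -4.409
v 3.634 4.86 -3.573
v 3.367 3.709 -4.386
v 3.189 4.767 -3.551
v 3.018 3.493 -4.186
v 2.84 4.552 -3.351
v 2.861 3.213 -3.864
v 2.682 4.271 -3.029
v 2.935 2.942 -3.505
v 2.757 4.001 -2.67
v 3.223 2.754 -3.206
v 3.045 3.813 -2.371
v 3.646 2.7 -3.047
v 3.468 3.758 -2.211
v 4.091 2.793 -3.069
v 3.913 3.851 -2.234
v 4.44 3.008 -3.269
v 4.262 4.067 -2.434
v 2.403 -1.799 1.825
v 3.641 -1.63 1.75
v 2.699 -3.47 2.93
v 3.937 -3.301 2.855
v 3.237 -2.512 3.528
v 3.054 -1.479 2.845
v 3.286 -3.621 1.835
v 3.103 -2.588 1.152
v 4.186 -2.756 1.756
v 4.156 -2.07 2.802
v 2.184 -3.03 1.878
v 2.154 -2.344 2.924
v 3.019 -2.449 -1.876
v 3.706 -2.036 -2.385
v 3.909 -1.298 -1.514
v 3.221 -1.711 -1.004
v 3.389 -1.826 -2.49
v 3.591 -1.087 -1.618
v 3.007 -1.723 -2.488
v 3.21 -0.985 -1.617
v 2.628 -1.746 -2.381
v 2.83 -1.008 -1.509
v 2.316 -1.89 -2.186
v 2.518 -1.152 -1.314
v 2.126 -2.131 -1.937
v 2.328 -1.393 -1.066
v 2.09 -2.427 -1.678
v 2.292 -1.689 -0.807
v 2.214 -2.727 -1.453
v 2.417 -1.989 -0.582
v 2.478 -2.979 -1.302
v 2.681 -2.241 -0.43
v 2.836 -3.139 -1.249
v 3.038 -2.401 -0.377
v 3.225 -3.18 -1.305
v 3.427 -2.442 -0.433
v 3.578 -3.094 -1.459
v 3.78 -2.356 -0.588
v 3.835 -2.897 -1.686
v 4.037 -2.159 -0.814
v 3.95 -2.623 -1.945
v 4.153 -1.885 -1.074
v 3.905 -2.318 -2.193
v 4.107 -1.58 -1.321
v -0.748 1.213 0.442
v 0.066 0.706 0.41
v 0.243 0.899 1.847
v -0.572 1.407 1.878
v 0.205 1.177 0.33
v 0.381 1.37 1.766
v 0.088 1.657 0.28
v 0.264 1.85 1.716
v -0.253 2.019 0.273
v -0.077 2.212 1.709
v -0.727 2.164 0.311
v -0.551 2.357 1.748
v -1.206 2.055 0.385
v -1.03 2.248 1.821
v -1.563 1.721 0.473
v -1.386 1.914 1.91
v -1.701 1.25 0.554
v -1.525 1.443 1.99
v -1.584 0.77 0.604
v -1.408 0.963 2.04
v -1.243 0.408 0.611
v -1.067 0.601 2.047
v -0.769 0.263 0.572
v -0.593 0.456 2.009
v -0.29 0.372 0.499
v -0.114 0.565 1.935
v 2.229 -3.905 -1.836
v 2.652 -3.873 -1.427
v 1.275 -3.703 -0.015
v 0.851 -3.735 -0.424
v 2.602 -3.584 -1.511
v 1.224 -3.414 -0.099
v 2.451 -3.381 -1.682
v 1.074 -3.211 -0.27
v 2.241 -3.318 -1.894
v 0.864 -3.148 -0.482
v 2.028 -3.412 -2.091
v 0.65 -3.243 -0.679
v 1.868 -3.639 -2.22
v 0.491 -3.469 -0.808
v 1.805 -3.937 -2.245
v 0.428 -3.767 -0.833
v 1.856 -4.226 -2.161
v 0.478 -4.056 -0.749
v 2.006 -4.429 -1.99
v 0.629 -4.259 -0.578
v 2.216 -4.492 -1.778
v 0.839 -4.322 -0.366
v 2.43 -4.397 -1.581
v 1.052 -4.228 -0.169
v 2.589 -4.171 -1.452
v 1.212 -4.001 -0.04
f 2 1 5
f 2 5 3
f 3 5 6
f 3 6 4
f 5 1 7
f 5 7 6
f 6 7 8
f 6 8 4
f 7 1 9
f 7 9 8
f 8 9 10
f 8 10 4
f 9 1 11
f 9 11 10
f 10 11 12
f 10 12 4
f 11 1 13
f 11 13 12
f 12 13 14
f 12 14 4
f 13 1 15
f 13 15 14
f 14 15 16
f 14 16 4
f 15 1 17
f 15 17 16
f 16 17 18
f 16 18 4
f 17 1 19
f 17 19 18
f 18 19 20
f 18 20 4
f 19 1 21
f 19 21 20
f 20 21 22
f 20 22 4
f 21 1 23
f 21 23 22
f 22 23 24
f 22 24 4
f 23 1 25
f 23 25 24
f 24 25 26
f 24 26 4
f 25 1 2
f 25 2 26
f 26 2 3
f 26 3 4
f 27 38 32
f 27 32 28
f 27 28 34
f 27 34 37
f 27 37 38
f 28 32 36
f 32 38 31
f 38 37 29
f 37 34 33
f 34 28 35
f 30 36 31
f 30 31 29
f 30 29 33
f 30 33 35
f 30 35 36
f 31 36 32
f 29 31 38
f 33 29 37
f 35 33 34
f 36 35 28
f 40 39 43
f 40 43 41
f 41 43 44
f 41 44 42
f 43 39 45
f 43 45 44
f 44 45 46
f 44 46 42
f 45 39 47
f 45 47 46
f 46 47 48
f 46 48 42
f 47 39 49
f 47 49 48
f 48 49 50
f 48 50 42
f 49 39 51
f 49 51 50
f 50 51 52
f 50 52 42
f 51 39 53
f 51 53 52
f 52 53 54
f 52 54 42
f 53 39 55
f 53 55 54
f 54 55 56
f 54 56 42
f 55 39 57
f 55 57 56
f 56 57 58
f 56 58 42
f 57 39 59
f 57 59 58
f 58 59 60
f 58 60 42
f 59 39 61
f 59 61 60
f 60 61 62
f 60 62 42
f 61 39 63
f 61 63 62
f 62 63 64
f 62 64 42
f 63 39 65
f 63 65 64
f 64 65 66
f 64 66 42
f 65 39 67
f 65 67 66
f 66 67 68
f 66 68 42
f 67 39 69
f 67 69 68
f 68 69 70
f 68 70 42
f 69 39 40
f 69 40 70
f 70 40 41
f 70 41 42
f 72 71 75
f 72 75 73
f 73 75 76
f 73 76 74
f 75 71 77
f 75 77 76
f 76 77 78
f 76 78 74
f 77 71 79
f 77 79 78
f 78 79 80
f 78 80 74
f 79 71 81
f 79 81 80
f 80 81 82
f 80 82 74
f 81 71 83
f 81 83 82
f 82 83 84
f 82 84 74
f 83 71 85
f 83 85 84
f 84 85 86
f 84 86 74
f 85 71 87
f 85 87 86
f 86 87 88
f 86 88 74
f 87 71 89
f 87 89 88
f 88 89 90
f 88 90 74
f 89 71 91
f 89 91 90
f 90 91 92
f 90 92 74
f 91 71 93
f 91 93 92
f 92 93 94
f 92 94 74
f 93 71 95
f 93 95 94
f 94 95 96
f 94 96 74
f 95 71 72
f 95 72 96
f 96 72 73
f 96 73 74
f 98 97 101
f 98 101 99
f 99 101 102
f 99 102 100
f 101 97 103
f 101 103 102
f 102 103 104
f 102 104 100
f 103 97 105
f 103 105 104
f 104 105 106
f 104 106 100
f 105 97 107
f 105 107 106
f 106 107 108
f 106 108 100
f 107 97 109
f 107 109 108
f 108 109 110
f 108 110 100
f 109 97 111
f 109 111 110
f 110 111 112
f 110 112 100
f 111 97 113
f 111 113 112
f 112 113 114
f 112 114 100
f 113 97 115
f 113 115 114
f 114 115 116
f 114 116 100
f 115 97 117
f 115 117 116
f 116 117 118
f 116 118 100
f 117 97 119
f 117 119 118
f 118 119 120
f 118 120 100
f 119 97 121
f 119 121 120
f 120 121 122
f 120 122 100
f 121 97 98
f 121 98 122
f 122 98 99
f 122 99 100



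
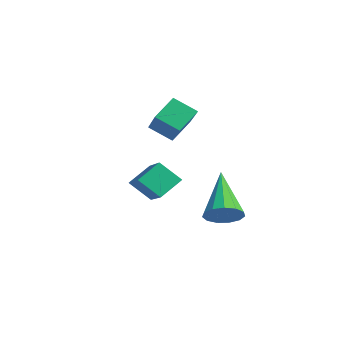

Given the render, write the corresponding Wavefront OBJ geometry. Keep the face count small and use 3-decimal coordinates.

v -1.29 -0.442 1.45
v -1.8 -1.131 2.003
v -1.561 0.327 2.158
v -2.072 -0.362 2.711
v 0.252 -0.798 2.429
v -0.259 -1.487 2.982
v -0.02 -0.029 3.137
v -0.53 -0.718 3.69
v 1.117 0.447 -1.373
v 1.567 0.269 -0.826
v -0.397 0.993 0.053
v 1.635 0.666 -0.907
v 1.538 0.994 -1.136
v 1.307 1.148 -1.44
v 1.016 1.079 -1.722
v 0.757 0.81 -1.894
v 0.613 0.425 -1.9
v 0.628 0.047 -1.738
v 0.799 -0.204 -1.461
v 1.07 -0.249 -1.155
v 1.357 -0.072 -0.919
v 2.778 -3.258 1.353
v 2.63 -2.465 1.96
v 1.335 -3.029 0.701
v 1.187 -2.236 1.308
v 3.193 -2.644 0.652
v 3.045 -1.851 1.259
v 1.75 -2.415 -0
v 1.602 -1.622 0.607
f 2 4 1
f 5 2 1
f 1 4 3
f 3 5 1
f 2 8 4
f 6 2 5
f 6 8 2
f 4 8 3
f 7 5 3
f 3 8 7
f 7 6 5
f 8 6 7
f 10 9 12
f 10 12 11
f 12 9 13
f 12 13 11
f 13 9 14
f 13 14 11
f 14 9 15
f 14 15 11
f 15 9 16
f 15 16 11
f 16 9 17
f 16 17 11
f 17 9 18
f 17 18 11
f 18 9 19
f 18 19 11
f 19 9 20
f 19 20 11
f 20 9 21
f 20 21 11
f 21 9 10
f 21 10 11
f 23 25 22
f 26 23 22
f 22 25 24
f 24 26 22
f 23 29 25
f 27 23 26
f 27 29 23
f 25 29 24
f 28 26 24
f 24 29 28
f 28 27 26
f 29 27 28



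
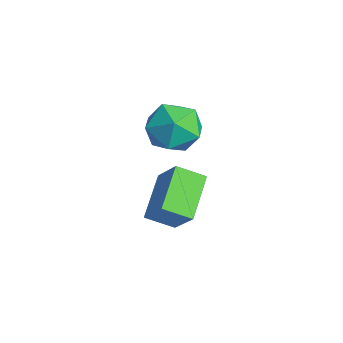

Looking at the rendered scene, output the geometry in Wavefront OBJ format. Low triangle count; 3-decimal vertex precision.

v 3.323 -1.584 -2.015
v 2.039 -0.638 -1.181
v 3.678 -0.653 -2.526
v 2.393 0.294 -1.692
v 4.267 -1.314 -0.868
v 2.982 -0.367 -0.034
v 4.621 -0.382 -1.379
v 3.337 0.564 -0.545
v 0.127 1.372 0.212
v 0.74 0.404 0.216
v -0.68 0.856 -1.376
v -0.067 -0.112 -1.372
v -0.891 0.048 -0.592
v -0.392 0.366 0.39
v 0.452 0.894 -1.55
v 0.951 1.212 -0.568
v 0.941 0.108 -0.873
v 0.11 -0.415 -0.281
v -0.05 1.675 -0.879
v -0.881 1.152 -0.287
f 2 4 1
f 5 2 1
f 1 4 3
f 3 5 1
f 2 8 4
f 6 2 5
f 6 8 2
f 4 8 3
f 7 5 3
f 3 8 7
f 7 6 5
f 8 6 7
f 9 20 14
f 9 14 10
f 9 10 16
f 9 16 19
f 9 19 20
f 10 14 18
f 14 20 13
f 20 19 11
f 19 16 15
f 16 10 17
f 12 18 13
f 12 13 11
f 12 11 15
f 12 15 17
f 12 17 18
f 13 18 14
f 11 13 20
f 15 11 19
f 17 15 16
f 18 17 10



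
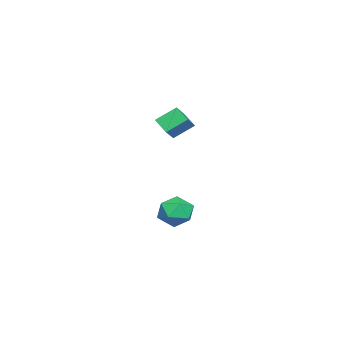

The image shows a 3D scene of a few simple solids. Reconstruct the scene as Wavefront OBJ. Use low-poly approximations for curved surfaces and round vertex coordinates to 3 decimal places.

v -0.23 0.589 3.498
v -0.69 1.515 4.252
v 0.312 1.302 2.951
v -0.147 2.229 3.705
v 0.547 0.471 4.115
v 0.088 1.398 4.869
v 1.09 1.185 3.568
v 0.63 2.111 4.322
v -1.112 1.912 -1.964
v -0.274 1.487 -1.568
v -1.206 0.693 -3.072
v -0.368 0.268 -2.676
v -1.237 0.276 -2.142
v -1.179 1.029 -1.457
v -0.301 1.151 -3.183
v -0.243 1.904 -2.498
v 0.227 1.017 -2.321
v -0.351 0.476 -1.678
v -1.129 1.704 -2.962
v -1.707 1.163 -2.319
f 2 4 1
f 5 2 1
f 1 4 3
f 3 5 1
f 2 8 4
f 6 2 5
f 6 8 2
f 4 8 3
f 7 5 3
f 3 8 7
f 7 6 5
f 8 6 7
f 9 20 14
f 9 14 10
f 9 10 16
f 9 16 19
f 9 19 20
f 10 14 18
f 14 20 13
f 20 19 11
f 19 16 15
f 16 10 17
f 12 18 13
f 12 13 11
f 12 11 15
f 12 15 17
f 12 17 18
f 13 18 14
f 11 13 20
f 15 11 19
f 17 15 16
f 18 17 10



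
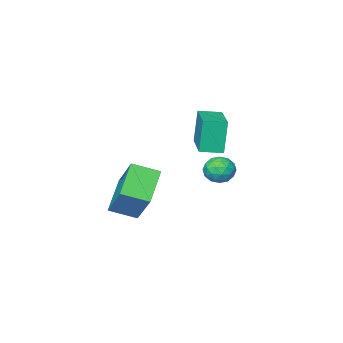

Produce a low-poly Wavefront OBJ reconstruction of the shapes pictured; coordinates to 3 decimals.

v 3.028 -0.621 1.889
v 3.388 0.665 3.337
v 2.189 0.048 1.503
v 2.549 1.334 2.951
v 4.071 0.146 0.949
v 4.431 1.432 2.397
v 3.232 0.815 0.563
v 3.592 2.101 2.011
v 0.188 2.34 2.529
v 0.736 1.99 2.569
v -0.376 1.45 2.471
v 0.172 1.1 2.511
v -0.037 1.438 3.028
v 0.312 1.988 3.064
v 0.048 1.452 1.976
v 0.397 2.002 2.012
v 0.65 1.441 2.227
v 0.597 1.432 2.877
v -0.237 2.008 2.163
v -0.29 1.999 2.813
v 0.511 2.243 2.554
v -0.151 1.197 2.486
v -0.274 1.396 2.79
v 0.048 1.19 2.813
v 0.262 2.242 2.845
v 0.584 2.036 2.868
v 0.13 1.712 3.138
v -0.224 1.404 2.172
v 0.098 1.198 2.195
v 0.312 2.25 2.227
v 0.634 2.044 2.25
v 0.23 1.728 1.902
v 0.783 1.715 2.377
v 0.452 1.192 2.343
v 0.379 1.399 2.028
v 0.584 1.722 2.05
v 0.752 1.71 2.759
v 0.421 1.187 2.725
v 0.298 1.385 3.028
v 0.503 1.708 3.049
v 0.702 1.387 2.558
v -0.061 2.253 2.315
v -0.392 1.73 2.281
v -0.143 1.732 1.991
v 0.062 2.055 2.012
v -0.092 2.248 2.697
v -0.423 1.725 2.663
v -0.224 1.718 2.99
v -0.019 2.041 3.012
v -0.342 2.053 2.482
v -0.676 -0.937 2.862
v -0.934 -1.038 4.337
v -1.45 -0.432 2.761
v -1.708 -0.533 4.236
v 0.388 0.753 3.164
v 0.13 0.652 4.639
v -0.386 1.258 3.063
v -0.644 1.157 4.538
f 2 4 1
f 5 2 1
f 1 4 3
f 3 5 1
f 2 8 4
f 6 2 5
f 6 8 2
f 4 8 3
f 7 5 3
f 3 8 7
f 7 6 5
f 8 6 7
f 9 46 25
f 46 20 49
f 25 49 14
f 46 49 25
f 9 25 21
f 25 14 26
f 21 26 10
f 25 26 21
f 9 21 30
f 21 10 31
f 30 31 16
f 21 31 30
f 9 30 42
f 30 16 45
f 42 45 19
f 30 45 42
f 9 42 46
f 42 19 50
f 46 50 20
f 42 50 46
f 10 26 37
f 26 14 40
f 37 40 18
f 26 40 37
f 14 49 27
f 49 20 48
f 27 48 13
f 49 48 27
f 20 50 47
f 50 19 43
f 47 43 11
f 50 43 47
f 19 45 44
f 45 16 32
f 44 32 15
f 45 32 44
f 16 31 36
f 31 10 33
f 36 33 17
f 31 33 36
f 12 38 24
f 38 18 39
f 24 39 13
f 38 39 24
f 12 24 22
f 24 13 23
f 22 23 11
f 24 23 22
f 12 22 29
f 22 11 28
f 29 28 15
f 22 28 29
f 12 29 34
f 29 15 35
f 34 35 17
f 29 35 34
f 12 34 38
f 34 17 41
f 38 41 18
f 34 41 38
f 13 39 27
f 39 18 40
f 27 40 14
f 39 40 27
f 11 23 47
f 23 13 48
f 47 48 20
f 23 48 47
f 15 28 44
f 28 11 43
f 44 43 19
f 28 43 44
f 17 35 36
f 35 15 32
f 36 32 16
f 35 32 36
f 18 41 37
f 41 17 33
f 37 33 10
f 41 33 37
f 52 54 51
f 55 52 51
f 51 54 53
f 53 55 51
f 52 58 54
f 56 52 55
f 56 58 52
f 54 58 53
f 57 55 53
f 53 58 57
f 57 56 55
f 58 56 57



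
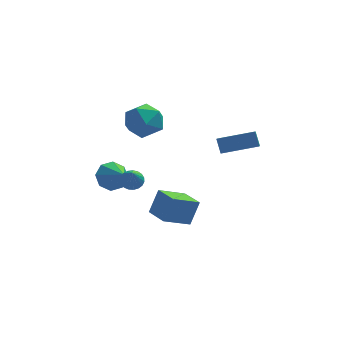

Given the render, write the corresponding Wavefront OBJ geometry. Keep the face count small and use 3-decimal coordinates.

v 1.188 0.05 -0.926
v 1.121 -1.208 -0.17
v 0.983 0.494 -0.207
v 0.916 -0.765 0.55
v 2.984 0.205 -0.51
v 2.917 -1.054 0.247
v 2.779 0.648 0.21
v 2.712 -0.61 0.966
v -2.949 -3.104 -0.806
v -2.636 -3.441 -1.141
v -2.871 -4.236 0.406
v -2.469 -3.313 -1.032
v -2.386 -3.148 -0.883
v -2.4 -2.976 -0.721
v -2.509 -2.826 -0.574
v -2.694 -2.723 -0.466
v -2.923 -2.687 -0.418
v -3.156 -2.723 -0.436
v -3.354 -2.824 -0.518
v -3.482 -2.974 -0.65
v -3.517 -3.146 -0.809
v -3.455 -3.311 -0.967
v -3.304 -3.44 -1.098
v -3.093 -3.511 -1.177
v -2.856 -3.512 -1.193
v -4.158 1.756 -3.759
v -3.625 1.58 -4.45
v -3.502 0.764 -3.001
v -3.37 2.061 -4.04
v -3.577 2.363 -3.466
v -4.123 2.31 -3.063
v -4.69 1.932 -3.068
v -4.945 1.451 -3.477
v -4.738 1.149 -4.052
v -4.192 1.203 -4.455
v -3.514 3.208 -0.056
v -2.502 3.504 0.392
v -2.678 1.916 -1.092
v -1.666 2.212 -0.644
v -2.451 1.69 0.008
v -2.967 2.488 0.648
v -2.213 2.932 -1.348
v -2.729 3.73 -0.708
v -1.697 3.333 -0.406
v -1.845 2.565 0.432
v -3.335 2.855 -1.132
v -3.483 2.087 -0.294
v -1.5 -3.848 -3.105
v -1.068 -3.407 -1.882
v -2.198 -2.704 -3.271
v -1.766 -2.263 -2.048
v -0.274 -3.197 -3.772
v 0.158 -2.756 -2.549
v -0.972 -2.053 -3.938
v -0.54 -1.612 -2.715
f 2 4 1
f 5 2 1
f 1 4 3
f 3 5 1
f 2 8 4
f 6 2 5
f 6 8 2
f 4 8 3
f 7 5 3
f 3 8 7
f 7 6 5
f 8 6 7
f 10 9 12
f 10 12 11
f 12 9 13
f 12 13 11
f 13 9 14
f 13 14 11
f 14 9 15
f 14 15 11
f 15 9 16
f 15 16 11
f 16 9 17
f 16 17 11
f 17 9 18
f 17 18 11
f 18 9 19
f 18 19 11
f 19 9 20
f 19 20 11
f 20 9 21
f 20 21 11
f 21 9 22
f 21 22 11
f 22 9 23
f 22 23 11
f 23 9 24
f 23 24 11
f 24 9 25
f 24 25 11
f 25 9 10
f 25 10 11
f 27 26 29
f 27 29 28
f 29 26 30
f 29 30 28
f 30 26 31
f 30 31 28
f 31 26 32
f 31 32 28
f 32 26 33
f 32 33 28
f 33 26 34
f 33 34 28
f 34 26 35
f 34 35 28
f 35 26 27
f 35 27 28
f 36 47 41
f 36 41 37
f 36 37 43
f 36 43 46
f 36 46 47
f 37 41 45
f 41 47 40
f 47 46 38
f 46 43 42
f 43 37 44
f 39 45 40
f 39 40 38
f 39 38 42
f 39 42 44
f 39 44 45
f 40 45 41
f 38 40 47
f 42 38 46
f 44 42 43
f 45 44 37
f 49 51 48
f 52 49 48
f 48 51 50
f 50 52 48
f 49 55 51
f 53 49 52
f 53 55 49
f 51 55 50
f 54 52 50
f 50 55 54
f 54 53 52
f 55 53 54



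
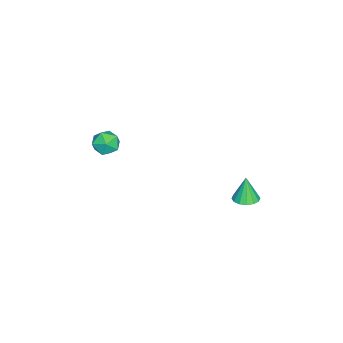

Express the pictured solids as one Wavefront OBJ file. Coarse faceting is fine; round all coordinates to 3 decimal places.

v -2.258 -2.714 2.999
v -1.512 -3.016 2.909
v -2.688 -3.484 2.031
v -1.942 -3.786 1.941
v -2.37 -3.958 2.606
v -2.105 -3.482 3.204
v -2.095 -3.018 1.736
v -1.83 -2.542 2.334
v -1.412 -3.204 2.128
v -1.582 -3.785 2.666
v -2.618 -2.715 2.274
v -2.788 -3.296 2.812
v -3.294 3.596 -1.172
v -2.631 3.814 -1.039
v -3.546 3.504 0.232
v -2.831 4.122 -1.055
v -3.155 4.289 -1.102
v -3.516 4.27 -1.168
v -3.818 4.071 -1.235
v -3.979 3.744 -1.286
v -3.956 3.378 -1.306
v -3.756 3.07 -1.29
v -3.432 2.903 -1.243
v -3.071 2.922 -1.176
v -2.77 3.121 -1.109
v -2.609 3.448 -1.059
f 1 12 6
f 1 6 2
f 1 2 8
f 1 8 11
f 1 11 12
f 2 6 10
f 6 12 5
f 12 11 3
f 11 8 7
f 8 2 9
f 4 10 5
f 4 5 3
f 4 3 7
f 4 7 9
f 4 9 10
f 5 10 6
f 3 5 12
f 7 3 11
f 9 7 8
f 10 9 2
f 14 13 16
f 14 16 15
f 16 13 17
f 16 17 15
f 17 13 18
f 17 18 15
f 18 13 19
f 18 19 15
f 19 13 20
f 19 20 15
f 20 13 21
f 20 21 15
f 21 13 22
f 21 22 15
f 22 13 23
f 22 23 15
f 23 13 24
f 23 24 15
f 24 13 25
f 24 25 15
f 25 13 26
f 25 26 15
f 26 13 14
f 26 14 15



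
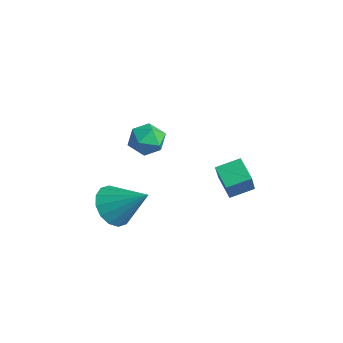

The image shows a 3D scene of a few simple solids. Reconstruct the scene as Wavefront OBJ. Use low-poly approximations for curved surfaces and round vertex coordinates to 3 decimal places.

v 1.744 -0.483 -3.334
v 0.876 -0.404 -2.804
v 2.017 0.451 -3.027
v 1.149 0.53 -2.498
v 2.531 -1.17 -1.942
v 1.663 -1.091 -1.413
v 2.804 -0.236 -1.636
v 1.936 -0.157 -1.106
v -0.54 -4.12 -3.82
v 0.142 -4.732 -4.106
v 0.64 -3.32 -2.72
v 0.175 -4.348 -4.419
v 0.016 -3.903 -4.573
v -0.292 -3.516 -4.524
v -0.666 -3.291 -4.287
v -1.006 -3.287 -3.925
v -1.221 -3.507 -3.535
v -1.254 -3.891 -3.221
v -1.095 -4.336 -3.068
v -0.787 -4.723 -3.116
v -0.413 -4.949 -3.353
v -0.073 -4.952 -3.715
v 1.532 -3.321 0.377
v 1.92 -3.612 0.959
v 0.5 -3.808 0.821
v 0.888 -4.099 1.403
v 0.789 -3.35 1.35
v 1.427 -3.049 1.076
v 0.993 -4.371 0.704
v 1.631 -4.07 0.43
v 1.587 -4.261 1.161
v 1.461 -3.63 1.56
v 0.959 -3.79 0.22
v 0.833 -3.159 0.619
f 2 4 1
f 5 2 1
f 1 4 3
f 3 5 1
f 2 8 4
f 6 2 5
f 6 8 2
f 4 8 3
f 7 5 3
f 3 8 7
f 7 6 5
f 8 6 7
f 10 9 12
f 10 12 11
f 12 9 13
f 12 13 11
f 13 9 14
f 13 14 11
f 14 9 15
f 14 15 11
f 15 9 16
f 15 16 11
f 16 9 17
f 16 17 11
f 17 9 18
f 17 18 11
f 18 9 19
f 18 19 11
f 19 9 20
f 19 20 11
f 20 9 21
f 20 21 11
f 21 9 22
f 21 22 11
f 22 9 10
f 22 10 11
f 23 34 28
f 23 28 24
f 23 24 30
f 23 30 33
f 23 33 34
f 24 28 32
f 28 34 27
f 34 33 25
f 33 30 29
f 30 24 31
f 26 32 27
f 26 27 25
f 26 25 29
f 26 29 31
f 26 31 32
f 27 32 28
f 25 27 34
f 29 25 33
f 31 29 30
f 32 31 24



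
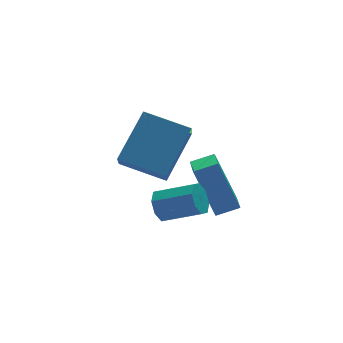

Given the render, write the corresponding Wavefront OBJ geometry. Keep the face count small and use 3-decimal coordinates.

v 2.438 0.746 -1.981
v 1.997 1.409 -0.234
v 2.764 1.614 -2.229
v 2.324 2.277 -0.482
v 3.176 0.543 -1.718
v 2.736 1.206 0.029
v 3.503 1.411 -1.966
v 3.062 2.074 -0.219
v 0.371 3.387 -0.454
v 1.651 4.199 0.835
v 0.787 4.209 -1.385
v 2.067 5.021 -0.096
v 1.513 2.299 -0.904
v 2.793 3.111 0.385
v 1.929 3.121 -1.835
v 3.209 3.933 -0.546
v 0.741 1.079 -1.157
v 1.108 1.22 -1.597
v 2.065 0.463 -1.043
v 1.699 0.321 -0.603
v 1.135 1.508 -1.25
v 2.092 0.751 -0.697
v 0.931 1.544 -0.848
v 1.889 0.787 -0.295
v 0.617 1.308 -0.627
v 1.574 0.551 -0.074
v 0.375 0.937 -0.717
v 1.332 0.18 -0.163
v 0.348 0.649 -1.063
v 1.305 -0.108 -0.51
v 0.551 0.613 -1.465
v 1.509 -0.144 -0.912
v 0.866 0.849 -1.686
v 1.823 0.092 -1.133
f 2 4 1
f 5 2 1
f 1 4 3
f 3 5 1
f 2 8 4
f 6 2 5
f 6 8 2
f 4 8 3
f 7 5 3
f 3 8 7
f 7 6 5
f 8 6 7
f 10 12 9
f 13 10 9
f 9 12 11
f 11 13 9
f 10 16 12
f 14 10 13
f 14 16 10
f 12 16 11
f 15 13 11
f 11 16 15
f 15 14 13
f 16 14 15
f 18 17 21
f 18 21 19
f 19 21 22
f 19 22 20
f 21 17 23
f 21 23 22
f 22 23 24
f 22 24 20
f 23 17 25
f 23 25 24
f 24 25 26
f 24 26 20
f 25 17 27
f 25 27 26
f 26 27 28
f 26 28 20
f 27 17 29
f 27 29 28
f 28 29 30
f 28 30 20
f 29 17 31
f 29 31 30
f 30 31 32
f 30 32 20
f 31 17 33
f 31 33 32
f 32 33 34
f 32 34 20
f 33 17 18
f 33 18 34
f 34 18 19
f 34 19 20



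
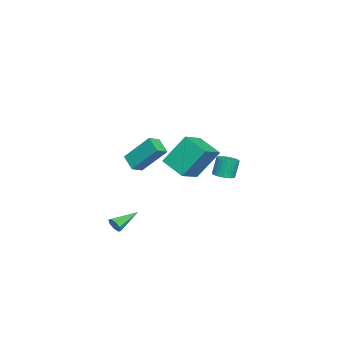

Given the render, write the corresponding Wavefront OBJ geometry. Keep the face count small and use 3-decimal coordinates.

v 4.292 -4.111 -2.869
v 4.593 -3.988 -2.45
v 3.128 -3.089 -2.331
v 4.661 -3.744 -2.767
v 4.513 -3.716 -3.144
v 4.235 -3.919 -3.359
v 3.991 -4.234 -3.287
v 3.923 -4.478 -2.97
v 4.072 -4.507 -2.593
v 4.349 -4.304 -2.378
v 0.594 -1.412 0.525
v 0.151 -0.225 2.311
v 1.381 -0.141 -0.124
v 0.939 1.046 1.662
v 2.041 -1.946 1.238
v 1.599 -0.759 3.024
v 2.829 -0.675 0.589
v 2.386 0.512 2.375
v 1.842 -4.141 1.27
v 1.892 -2.708 2.872
v 1.207 -3.72 0.914
v 1.258 -2.288 2.516
v 2.562 -3.532 0.704
v 2.613 -2.1 2.306
v 1.928 -3.112 0.348
v 1.978 -1.679 1.95
v -3.741 0.399 -2.416
v -3.084 0.472 -2.256
v -3.403 0.674 -1.043
v -4.059 0.601 -1.204
v -3.151 0.722 -2.315
v -3.469 0.924 -1.103
v -3.308 0.923 -2.39
v -3.626 1.125 -1.177
v -3.53 1.044 -2.468
v -3.849 1.246 -1.256
v -3.785 1.066 -2.539
v -4.104 1.268 -1.327
v -4.033 0.987 -2.591
v -4.352 1.19 -1.379
v -4.237 0.819 -2.617
v -4.555 1.021 -1.404
v -4.364 0.587 -2.611
v -4.683 0.789 -1.399
v -4.397 0.326 -2.577
v -4.716 0.528 -1.364
v -4.331 0.076 -2.517
v -4.649 0.278 -1.305
v -4.174 -0.125 -2.443
v -4.492 0.077 -1.23
v -3.951 -0.246 -2.364
v -4.27 -0.044 -1.152
v -3.696 -0.268 -2.293
v -4.015 -0.066 -1.081
v -3.448 -0.19 -2.241
v -3.767 0.013 -1.029
v -3.245 -0.021 -2.216
v -3.563 0.181 -1.003
v -3.117 0.211 -2.221
v -3.436 0.413 -1.009
f 2 1 4
f 2 4 3
f 4 1 5
f 4 5 3
f 5 1 6
f 5 6 3
f 6 1 7
f 6 7 3
f 7 1 8
f 7 8 3
f 8 1 9
f 8 9 3
f 9 1 10
f 9 10 3
f 10 1 2
f 10 2 3
f 12 14 11
f 15 12 11
f 11 14 13
f 13 15 11
f 12 18 14
f 16 12 15
f 16 18 12
f 14 18 13
f 17 15 13
f 13 18 17
f 17 16 15
f 18 16 17
f 20 22 19
f 23 20 19
f 19 22 21
f 21 23 19
f 20 26 22
f 24 20 23
f 24 26 20
f 22 26 21
f 25 23 21
f 21 26 25
f 25 24 23
f 26 24 25
f 28 27 31
f 28 31 29
f 29 31 32
f 29 32 30
f 31 27 33
f 31 33 32
f 32 33 34
f 32 34 30
f 33 27 35
f 33 35 34
f 34 35 36
f 34 36 30
f 35 27 37
f 35 37 36
f 36 37 38
f 36 38 30
f 37 27 39
f 37 39 38
f 38 39 40
f 38 40 30
f 39 27 41
f 39 41 40
f 40 41 42
f 40 42 30
f 41 27 43
f 41 43 42
f 42 43 44
f 42 44 30
f 43 27 45
f 43 45 44
f 44 45 46
f 44 46 30
f 45 27 47
f 45 47 46
f 46 47 48
f 46 48 30
f 47 27 49
f 47 49 48
f 48 49 50
f 48 50 30
f 49 27 51
f 49 51 50
f 50 51 52
f 50 52 30
f 51 27 53
f 51 53 52
f 52 53 54
f 52 54 30
f 53 27 55
f 53 55 54
f 54 55 56
f 54 56 30
f 55 27 57
f 55 57 56
f 56 57 58
f 56 58 30
f 57 27 59
f 57 59 58
f 58 59 60
f 58 60 30
f 59 27 28
f 59 28 60
f 60 28 29
f 60 29 30



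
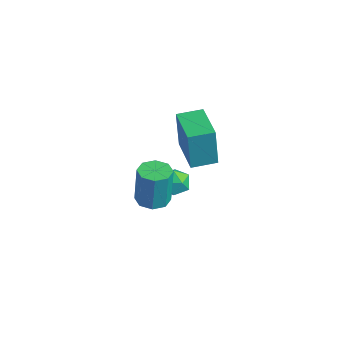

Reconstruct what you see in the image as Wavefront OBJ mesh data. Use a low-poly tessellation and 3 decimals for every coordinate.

v -2.106 2.106 -2.396
v -1.723 2.389 -3.05
v -1.257 1.111 -2.33
v -0.874 1.394 -2.984
v -0.837 1.801 -2.285
v -1.362 2.416 -2.326
v -1.618 1.084 -3.054
v -2.143 1.699 -3.095
v -1.421 1.758 -3.457
v -0.939 2.201 -2.982
v -2.041 1.299 -2.398
v -1.559 1.742 -1.923
v 2.629 -1.449 0.747
v 3.296 -1.812 0.732
v 3.379 -1.734 2.619
v 2.711 -1.371 2.633
v 3.356 -1.234 0.706
v 3.439 -1.156 2.592
v 2.99 -0.782 0.703
v 3.073 -0.704 2.59
v 2.412 -0.72 0.726
v 2.495 -0.643 2.613
v 1.961 -1.086 0.761
v 2.044 -1.008 2.648
v 1.901 -1.664 0.788
v 1.984 -1.586 2.674
v 2.267 -2.116 0.79
v 2.35 -2.038 2.677
v 2.845 -2.177 0.767
v 2.928 -2.1 2.654
v -3.85 3.243 -2.335
v -3.871 3.096 -0.16
v -3.554 4.496 -2.247
v -3.576 4.349 -0.073
v -1.844 2.771 -2.347
v -1.866 2.624 -0.173
v -1.549 4.024 -2.26
v -1.57 3.877 -0.085
f 1 12 6
f 1 6 2
f 1 2 8
f 1 8 11
f 1 11 12
f 2 6 10
f 6 12 5
f 12 11 3
f 11 8 7
f 8 2 9
f 4 10 5
f 4 5 3
f 4 3 7
f 4 7 9
f 4 9 10
f 5 10 6
f 3 5 12
f 7 3 11
f 9 7 8
f 10 9 2
f 14 13 17
f 14 17 15
f 15 17 18
f 15 18 16
f 17 13 19
f 17 19 18
f 18 19 20
f 18 20 16
f 19 13 21
f 19 21 20
f 20 21 22
f 20 22 16
f 21 13 23
f 21 23 22
f 22 23 24
f 22 24 16
f 23 13 25
f 23 25 24
f 24 25 26
f 24 26 16
f 25 13 27
f 25 27 26
f 26 27 28
f 26 28 16
f 27 13 29
f 27 29 28
f 28 29 30
f 28 30 16
f 29 13 14
f 29 14 30
f 30 14 15
f 30 15 16
f 32 34 31
f 35 32 31
f 31 34 33
f 33 35 31
f 32 38 34
f 36 32 35
f 36 38 32
f 34 38 33
f 37 35 33
f 33 38 37
f 37 36 35
f 38 36 37

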